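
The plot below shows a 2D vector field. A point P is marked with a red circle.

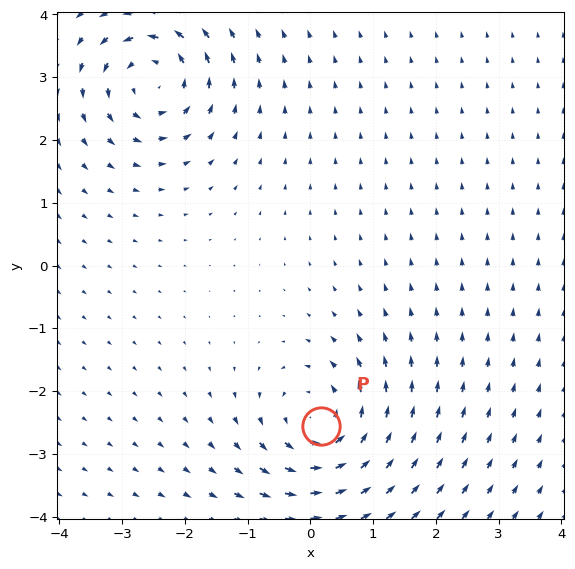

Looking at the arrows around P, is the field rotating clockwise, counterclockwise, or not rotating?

Near P at (0.2, -2.6) the arrows circulate counterclockwise. The curl (z-component) there is about +5; positive curl means counterclockwise rotation.

counterclockwise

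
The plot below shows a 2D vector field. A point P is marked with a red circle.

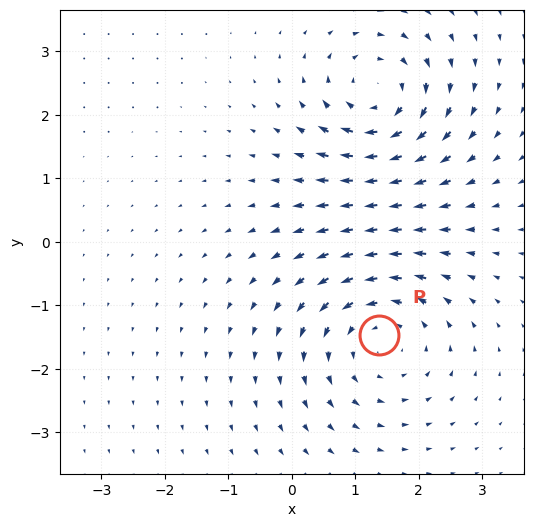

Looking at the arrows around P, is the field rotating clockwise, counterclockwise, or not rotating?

counterclockwise

Near P at (1.4, -1.5) the arrows circulate counterclockwise. The curl (z-component) there is about +4; positive curl means counterclockwise rotation.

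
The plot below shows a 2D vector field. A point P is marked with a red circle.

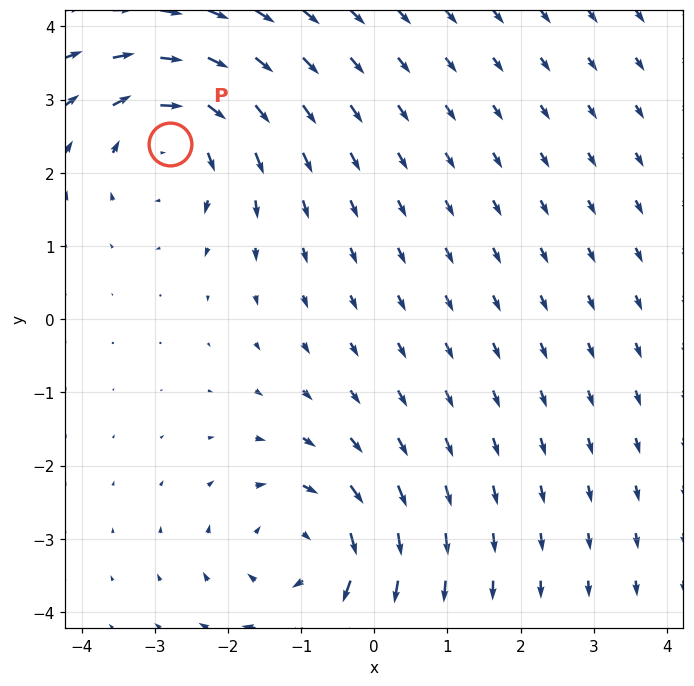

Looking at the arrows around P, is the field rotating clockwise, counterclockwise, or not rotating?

clockwise

Near P at (-2.8, 2.4) the arrows circulate clockwise. The curl (z-component) there is about -5; negative curl means clockwise rotation.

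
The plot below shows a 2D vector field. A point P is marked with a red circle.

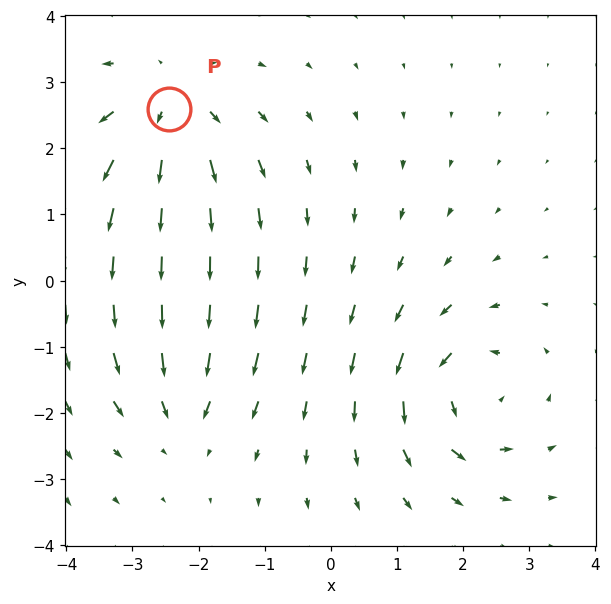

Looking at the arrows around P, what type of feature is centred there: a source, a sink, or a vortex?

source

At P (-2.4, 2.6) the arrows spread outward. Divergence about +5, curl ≈0 — positive divergence with near-zero curl is a source.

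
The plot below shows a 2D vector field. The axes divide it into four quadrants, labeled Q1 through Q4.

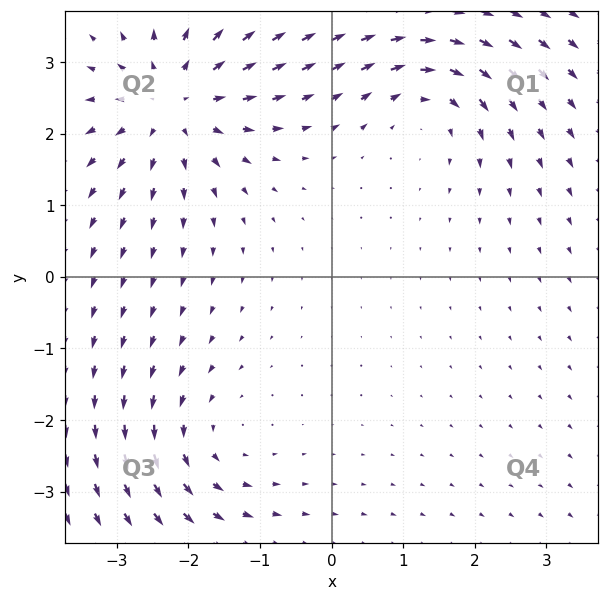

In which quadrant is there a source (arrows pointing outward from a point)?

Q2

The source sits at approximately (-2.2, 2.4), which lies in quadrant Q2. The divergence there is about +5, positive as expected for a source.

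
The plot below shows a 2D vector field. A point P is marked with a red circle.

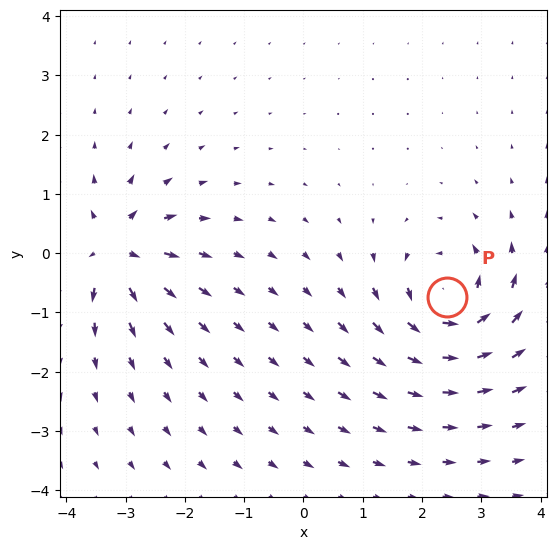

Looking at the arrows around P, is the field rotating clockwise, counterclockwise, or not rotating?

counterclockwise

Near P at (2.4, -0.7) the arrows circulate counterclockwise. The curl (z-component) there is about +5; positive curl means counterclockwise rotation.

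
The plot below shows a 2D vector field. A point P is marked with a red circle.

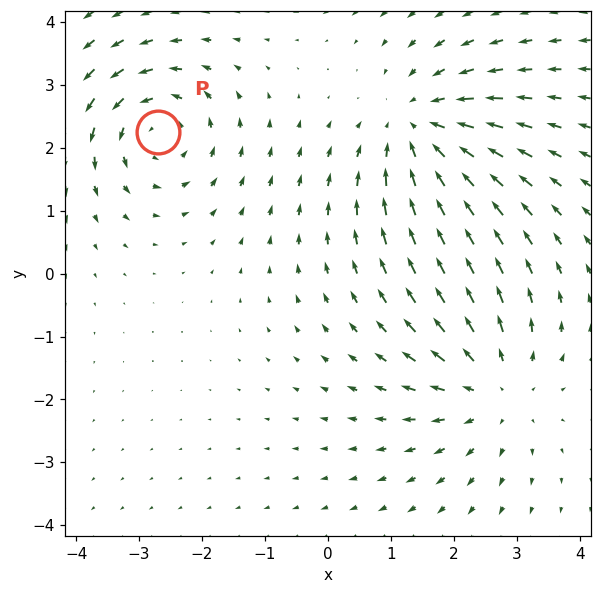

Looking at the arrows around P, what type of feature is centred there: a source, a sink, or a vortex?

At P (-2.7, 2.3) the arrows circulate counterclockwise. Divergence ≈0, curl about +5 — near-zero divergence with nonzero curl is a vortex.

vortex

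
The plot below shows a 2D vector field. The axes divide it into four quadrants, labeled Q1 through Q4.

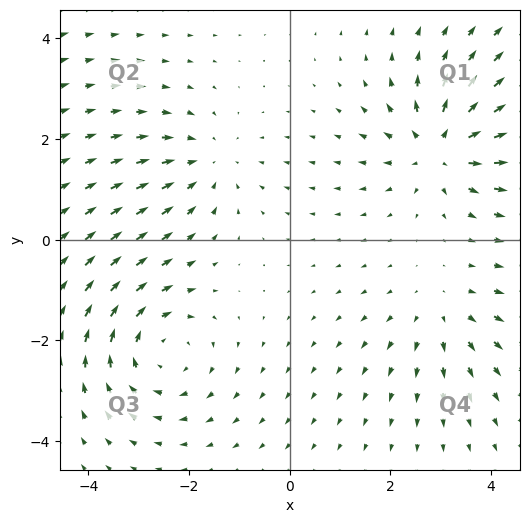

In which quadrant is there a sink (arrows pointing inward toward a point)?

The sink sits at approximately (-1.6, 1.5), which lies in quadrant Q2. The divergence there is about -3, negative as expected for a sink.

Q2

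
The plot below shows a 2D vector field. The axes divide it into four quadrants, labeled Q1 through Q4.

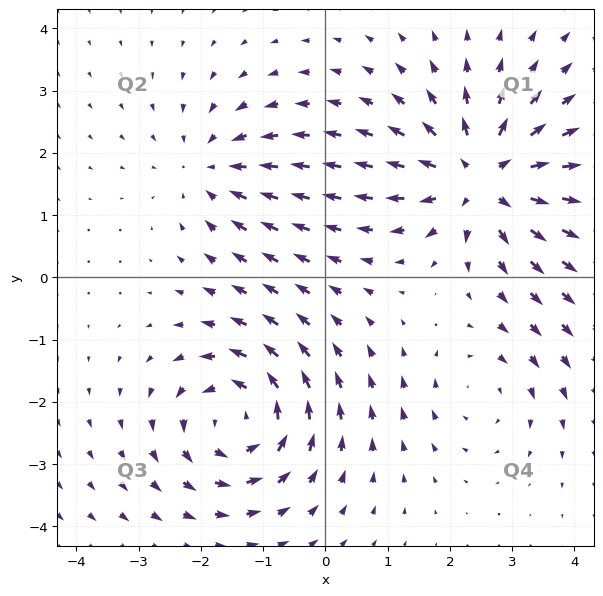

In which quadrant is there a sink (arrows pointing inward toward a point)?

Q2

The sink sits at approximately (-1.8, 1.7), which lies in quadrant Q2. The divergence there is about -3, negative as expected for a sink.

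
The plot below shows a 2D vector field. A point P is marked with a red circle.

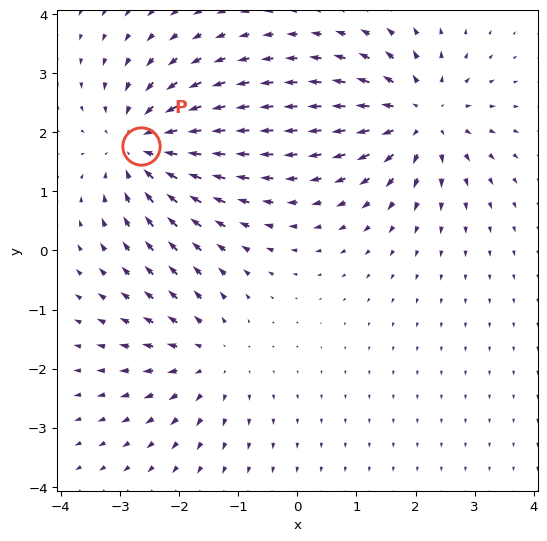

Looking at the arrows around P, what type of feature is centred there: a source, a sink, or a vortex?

sink

At P (-2.6, 1.8) the arrows converge inward. Divergence about -5, curl ≈0 — negative divergence with near-zero curl is a sink.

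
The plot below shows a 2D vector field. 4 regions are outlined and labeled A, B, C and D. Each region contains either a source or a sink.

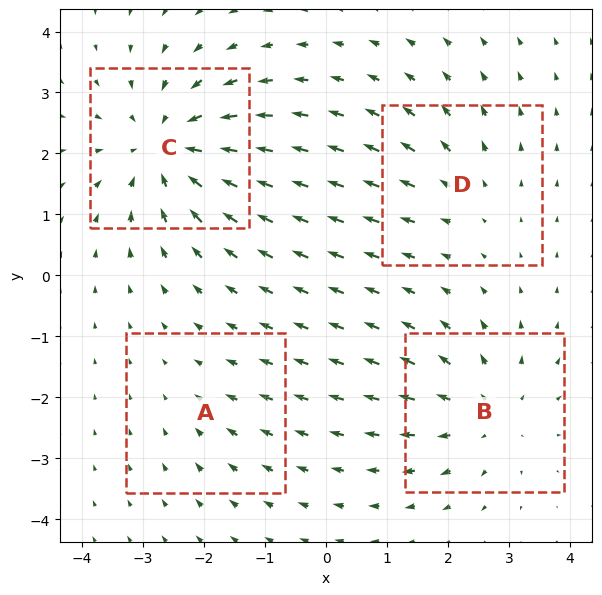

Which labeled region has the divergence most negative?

Divergence at each region's feature centre — A: about -2, B: about +4, C: about -6, D: about +3. Region C is most negative.

C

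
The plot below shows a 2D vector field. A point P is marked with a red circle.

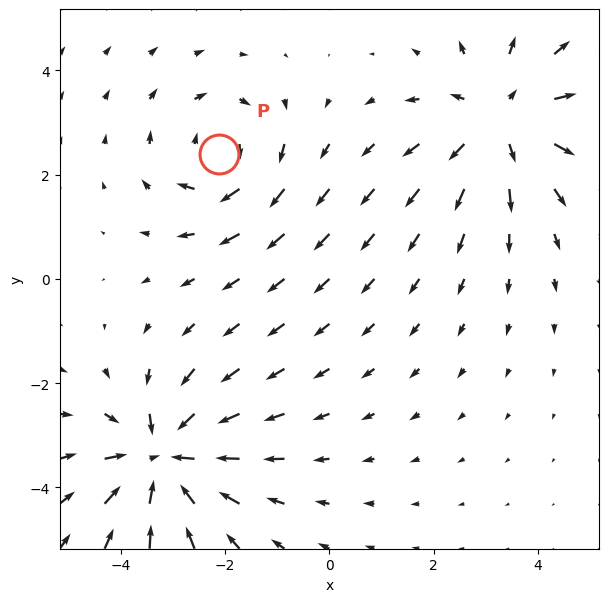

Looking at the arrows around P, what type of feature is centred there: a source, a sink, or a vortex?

At P (-2.1, 2.4) the arrows circulate clockwise. Divergence ≈0, curl about -4 — near-zero divergence with nonzero curl is a vortex.

vortex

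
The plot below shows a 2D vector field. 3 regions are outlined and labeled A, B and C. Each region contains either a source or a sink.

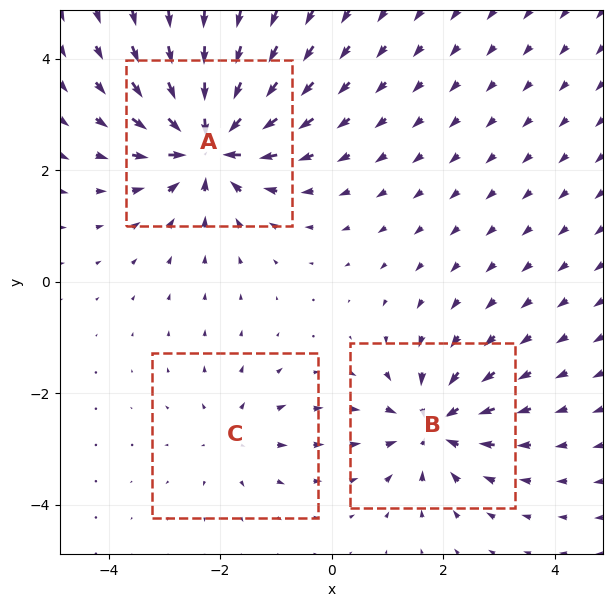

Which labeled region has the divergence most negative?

A

Divergence at each region's feature centre — A: about -6, B: about -4, C: about +2. Region A is most negative.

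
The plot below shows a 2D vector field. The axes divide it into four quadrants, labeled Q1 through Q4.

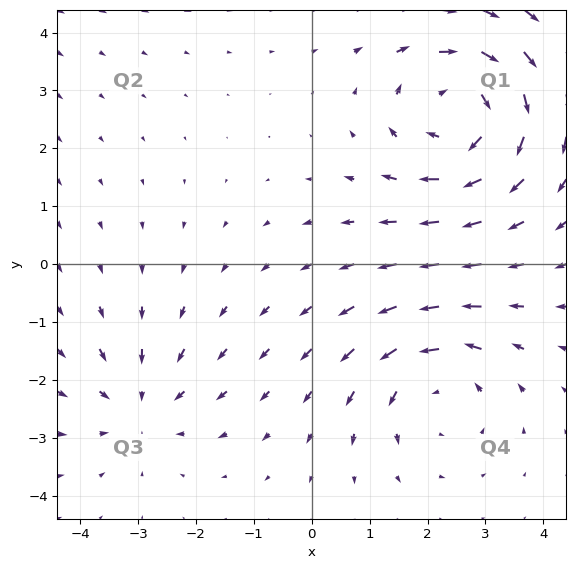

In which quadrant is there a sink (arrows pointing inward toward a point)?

Q3

The sink sits at approximately (-3.0, -2.4), which lies in quadrant Q3. The divergence there is about -2, negative as expected for a sink.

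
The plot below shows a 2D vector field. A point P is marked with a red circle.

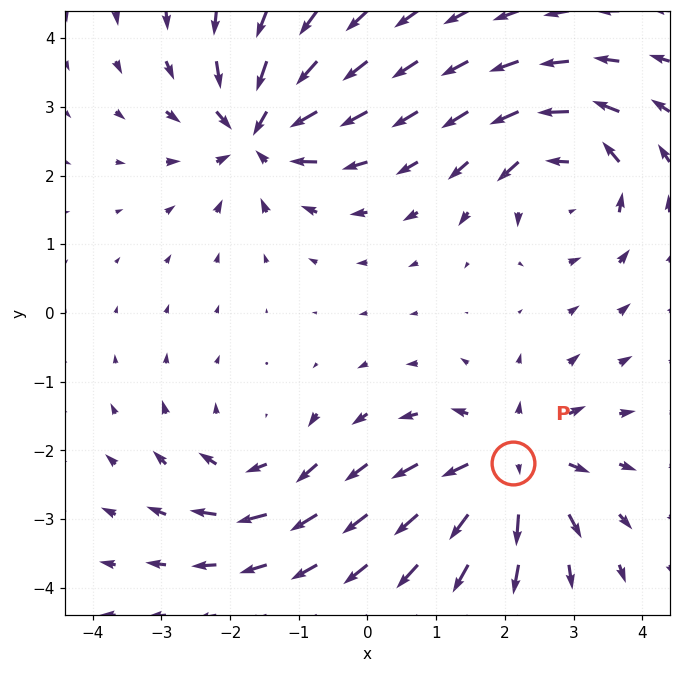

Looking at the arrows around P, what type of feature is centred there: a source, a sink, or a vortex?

At P (2.1, -2.2) the arrows spread outward. Divergence about +6, curl ≈0 — positive divergence with near-zero curl is a source.

source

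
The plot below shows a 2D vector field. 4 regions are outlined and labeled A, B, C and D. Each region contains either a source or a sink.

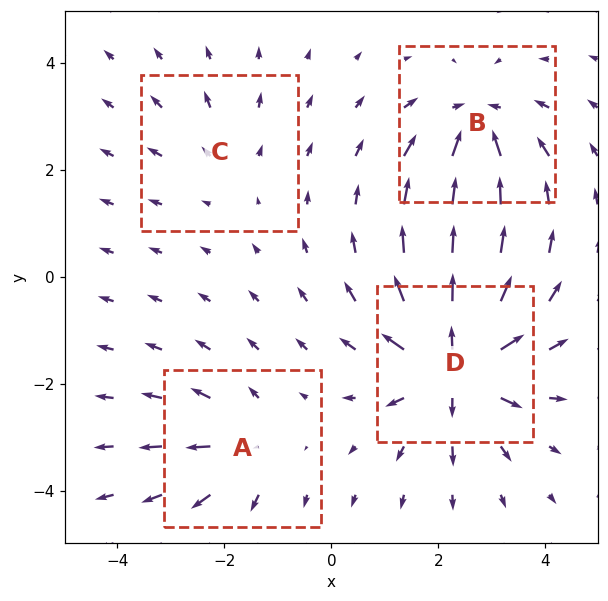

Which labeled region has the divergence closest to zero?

Divergence at each region's feature centre — A: about +4, B: about -5, C: about +2, D: about +8. Region C is closest to zero.

C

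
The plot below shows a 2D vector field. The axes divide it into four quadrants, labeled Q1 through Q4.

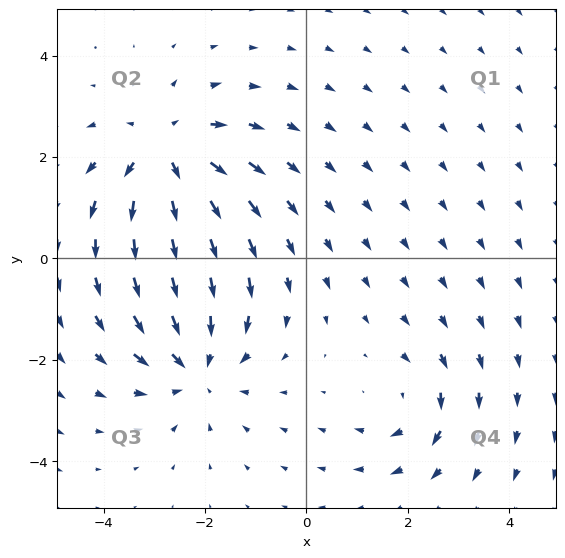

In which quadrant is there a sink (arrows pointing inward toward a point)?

Q3

The sink sits at approximately (-2.2, -2.1), which lies in quadrant Q3. The divergence there is about -4, negative as expected for a sink.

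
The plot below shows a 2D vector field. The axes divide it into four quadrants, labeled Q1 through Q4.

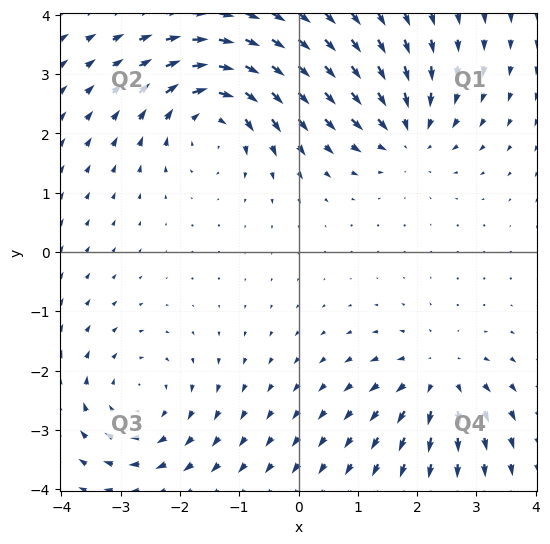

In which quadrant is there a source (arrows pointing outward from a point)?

Q4

The source sits at approximately (2.4, -2.1), which lies in quadrant Q4. The divergence there is about +4, positive as expected for a source.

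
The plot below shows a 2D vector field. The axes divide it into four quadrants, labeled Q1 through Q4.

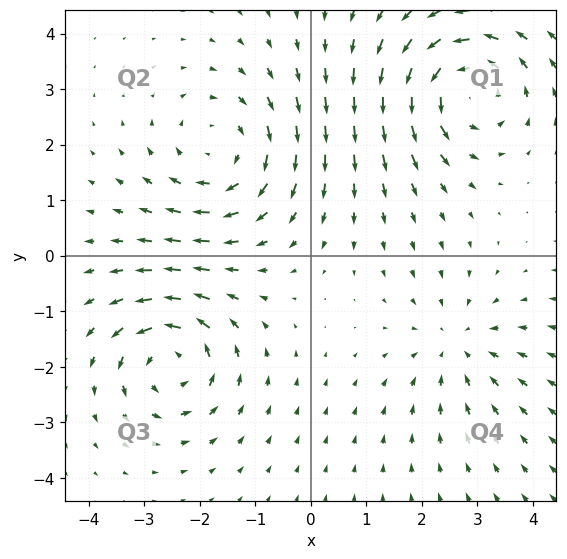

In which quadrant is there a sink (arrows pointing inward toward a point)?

Q4

The sink sits at approximately (2.6, -1.6), which lies in quadrant Q4. The divergence there is about -2, negative as expected for a sink.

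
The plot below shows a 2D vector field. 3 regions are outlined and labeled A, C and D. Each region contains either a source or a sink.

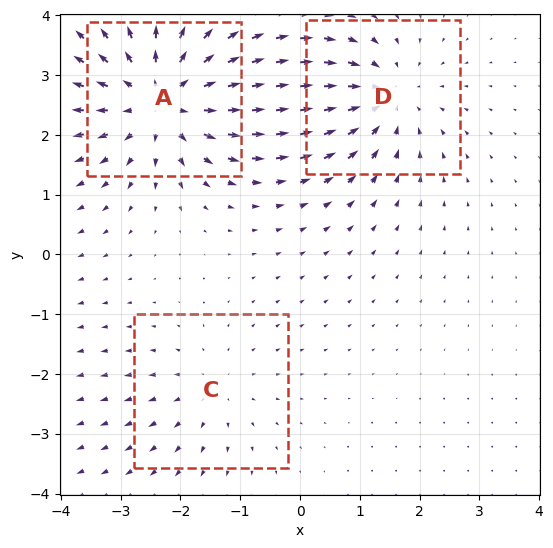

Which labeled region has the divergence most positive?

Divergence at each region's feature centre — A: about +4, C: about +2, D: about -3. Region A is most positive.

A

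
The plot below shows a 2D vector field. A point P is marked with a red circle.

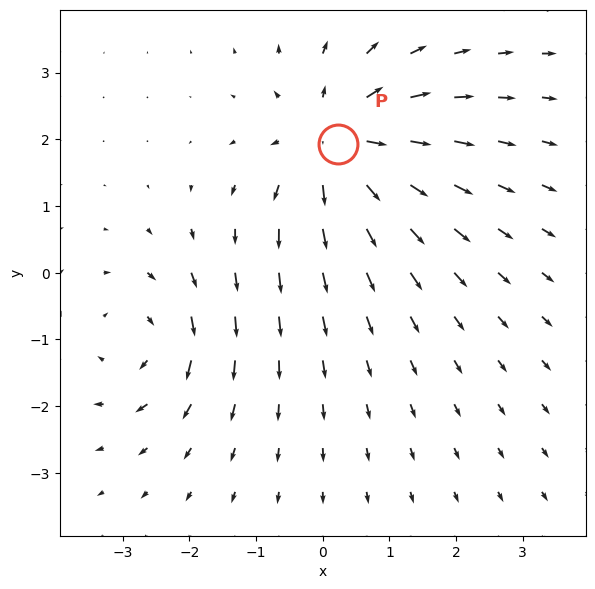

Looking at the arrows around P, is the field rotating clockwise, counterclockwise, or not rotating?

not rotating

Near P at (0.2, 1.9) the arrows show no circulation. The curl there is ≈0.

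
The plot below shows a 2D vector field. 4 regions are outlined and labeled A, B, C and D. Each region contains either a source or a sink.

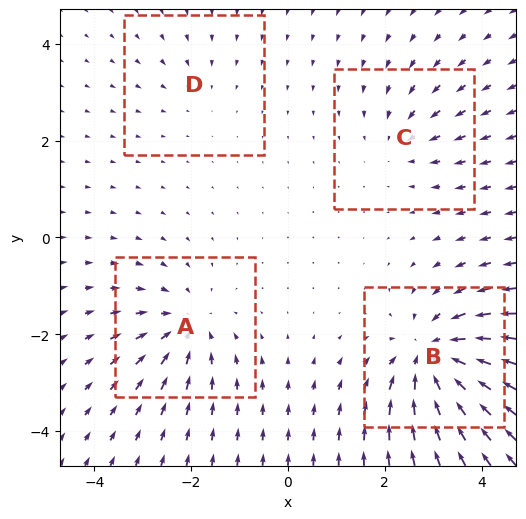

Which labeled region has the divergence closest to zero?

Divergence at each region's feature centre — A: about -5, B: about -7, C: about -3, D: about -2. Region D is closest to zero.

D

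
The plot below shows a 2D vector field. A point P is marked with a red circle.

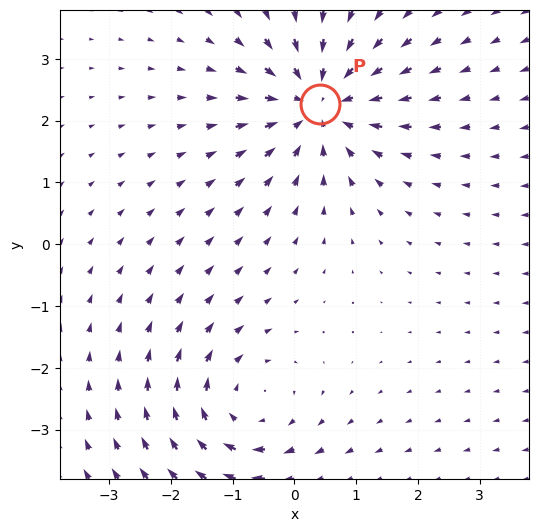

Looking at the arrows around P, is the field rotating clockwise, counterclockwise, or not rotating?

not rotating

Near P at (0.4, 2.3) the arrows show no circulation. The curl there is ≈0.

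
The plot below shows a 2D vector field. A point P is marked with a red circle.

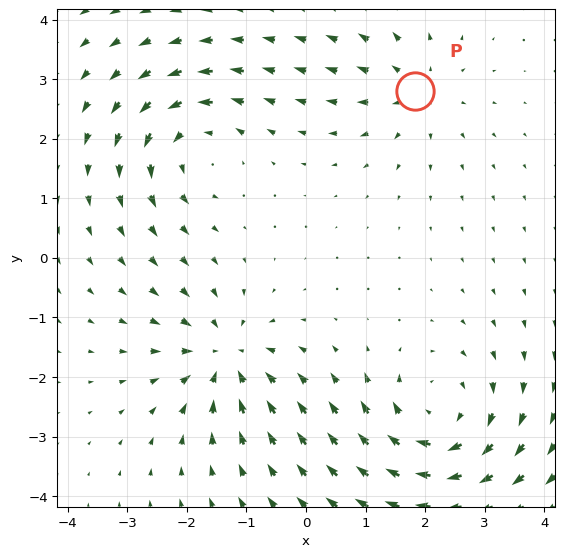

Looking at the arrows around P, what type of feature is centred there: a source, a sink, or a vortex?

source

At P (1.8, 2.8) the arrows spread outward. Divergence about +3, curl ≈0 — positive divergence with near-zero curl is a source.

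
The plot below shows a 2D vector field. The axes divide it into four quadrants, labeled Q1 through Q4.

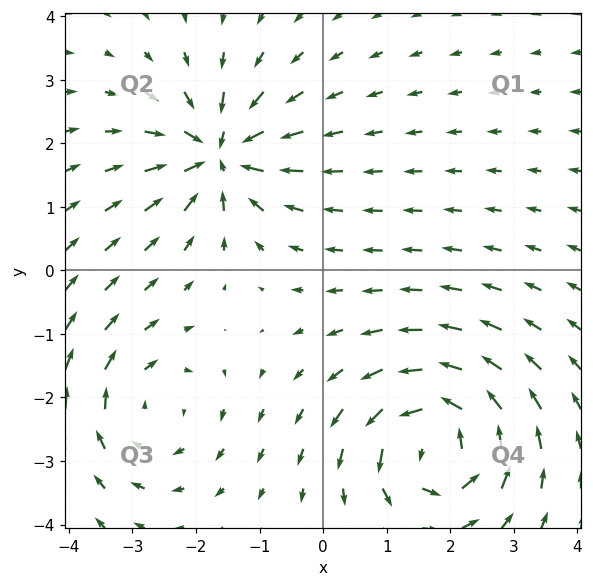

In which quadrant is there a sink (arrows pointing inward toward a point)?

Q2

The sink sits at approximately (-1.6, 1.8), which lies in quadrant Q2. The divergence there is about -6, negative as expected for a sink.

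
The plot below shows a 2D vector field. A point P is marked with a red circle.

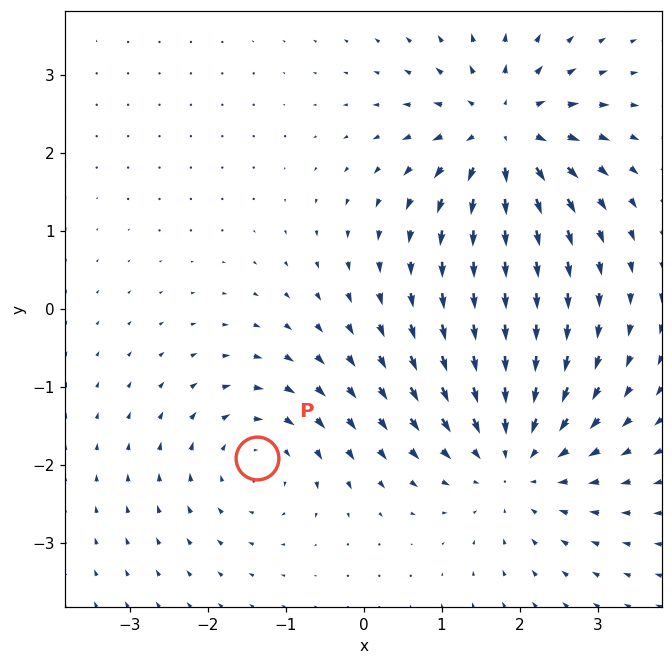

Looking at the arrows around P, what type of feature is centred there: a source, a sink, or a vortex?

vortex

At P (-1.4, -1.9) the arrows circulate clockwise. Divergence ≈0, curl about -3 — near-zero divergence with nonzero curl is a vortex.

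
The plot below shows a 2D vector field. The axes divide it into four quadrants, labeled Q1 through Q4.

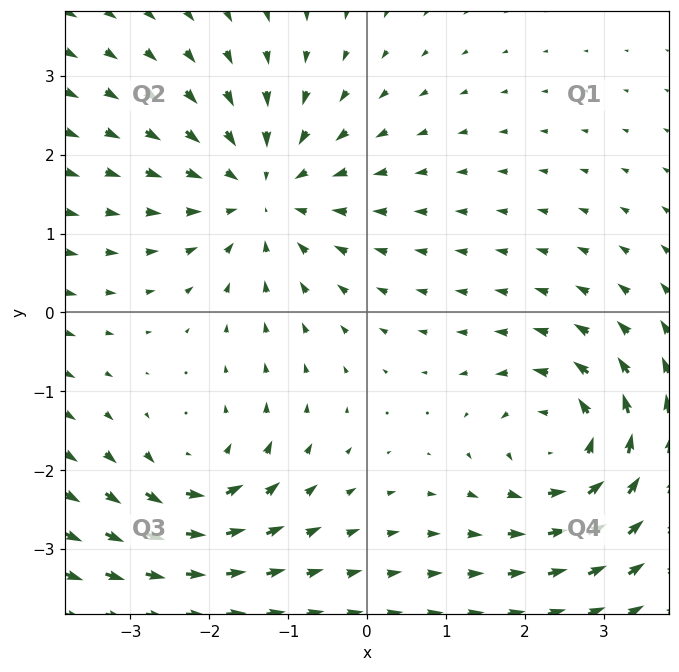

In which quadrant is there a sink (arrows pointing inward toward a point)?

The sink sits at approximately (-1.3, 1.5), which lies in quadrant Q2. The divergence there is about -4, negative as expected for a sink.

Q2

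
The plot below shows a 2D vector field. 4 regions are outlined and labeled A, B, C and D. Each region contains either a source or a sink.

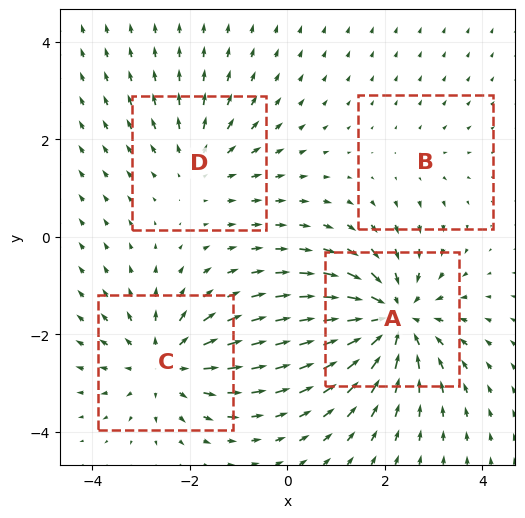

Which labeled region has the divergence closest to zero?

Divergence at each region's feature centre — A: about -6, B: about +2, C: about +5, D: about +3. Region B is closest to zero.

B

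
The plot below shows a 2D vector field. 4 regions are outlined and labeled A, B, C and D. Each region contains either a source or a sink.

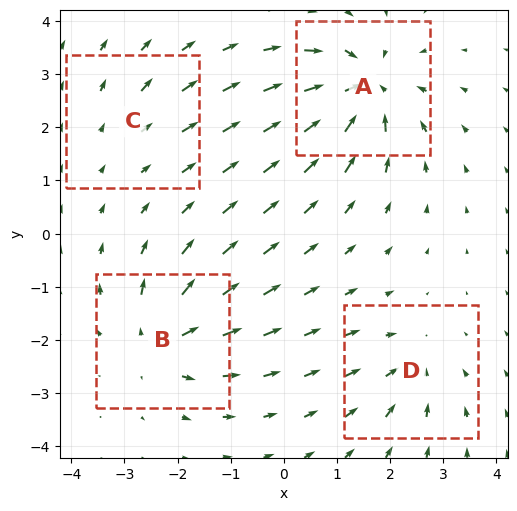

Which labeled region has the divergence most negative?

Divergence at each region's feature centre — A: about -7, B: about +6, C: about +2, D: about -4. Region A is most negative.

A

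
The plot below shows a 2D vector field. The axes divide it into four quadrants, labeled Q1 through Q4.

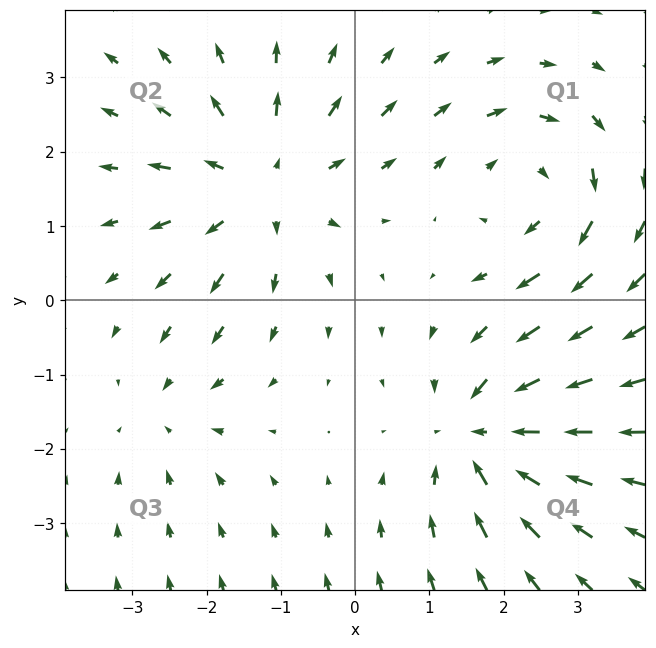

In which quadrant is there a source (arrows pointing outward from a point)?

The source sits at approximately (-1.3, 1.6), which lies in quadrant Q2. The divergence there is about +4, positive as expected for a source.

Q2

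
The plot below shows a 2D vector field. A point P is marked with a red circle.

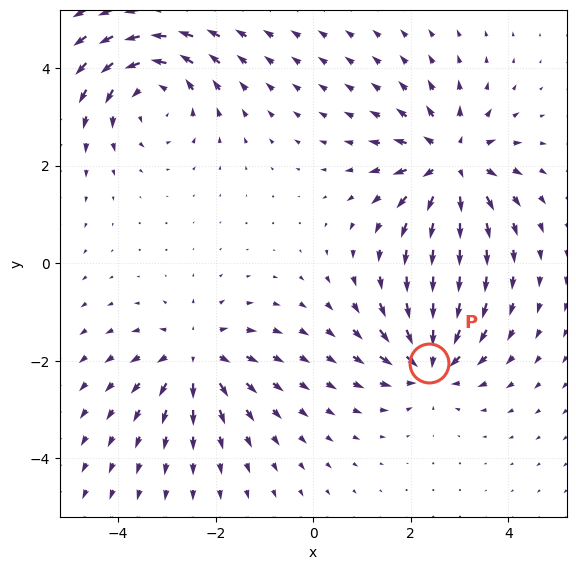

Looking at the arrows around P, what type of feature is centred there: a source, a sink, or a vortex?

sink

At P (2.4, -2.0) the arrows converge inward. Divergence about -5, curl ≈0 — negative divergence with near-zero curl is a sink.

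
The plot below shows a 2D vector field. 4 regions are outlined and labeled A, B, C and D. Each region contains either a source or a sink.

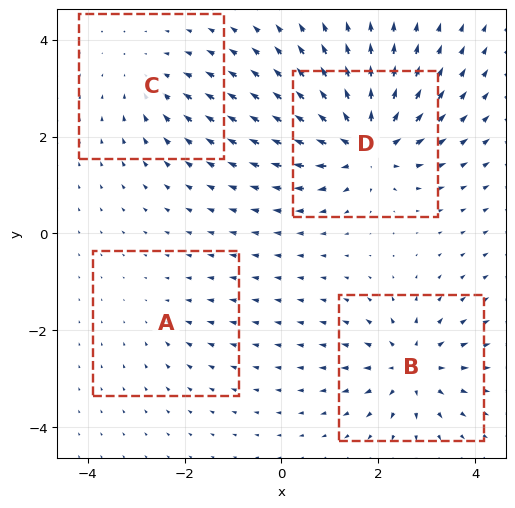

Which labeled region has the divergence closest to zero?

Divergence at each region's feature centre — A: about -2, B: about +6, C: about -4, D: about +8. Region A is closest to zero.

A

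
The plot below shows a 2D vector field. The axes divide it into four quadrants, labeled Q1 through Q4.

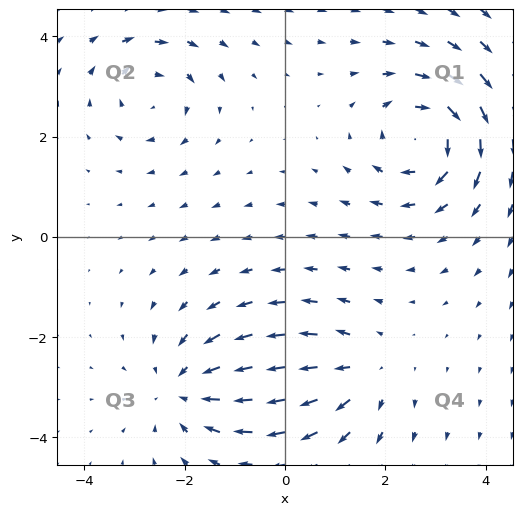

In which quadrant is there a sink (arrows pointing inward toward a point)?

The sink sits at approximately (-2.0, -3.0), which lies in quadrant Q3. The divergence there is about -3, negative as expected for a sink.

Q3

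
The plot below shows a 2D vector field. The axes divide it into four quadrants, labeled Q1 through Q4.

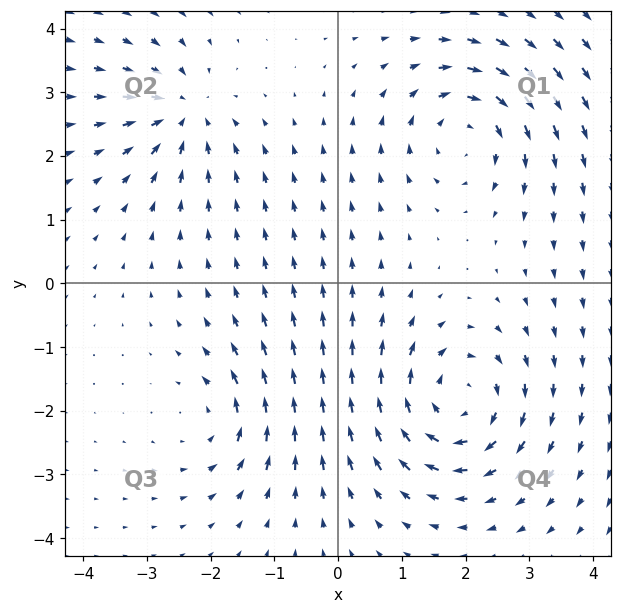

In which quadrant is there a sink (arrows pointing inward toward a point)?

The sink sits at approximately (-2.4, 2.7), which lies in quadrant Q2. The divergence there is about -5, negative as expected for a sink.

Q2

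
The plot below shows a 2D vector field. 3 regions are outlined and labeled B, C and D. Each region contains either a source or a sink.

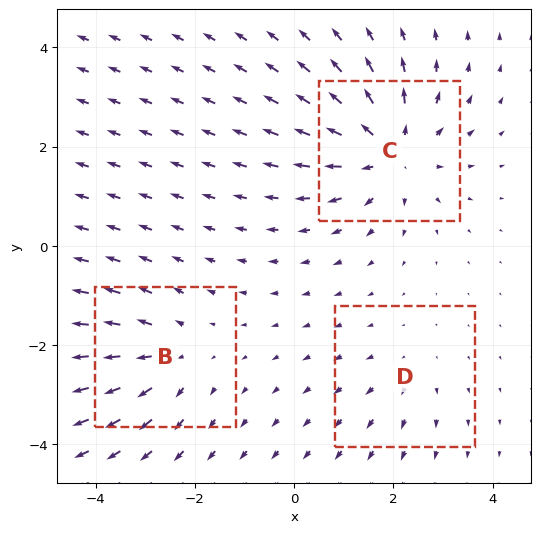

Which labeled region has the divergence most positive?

C

Divergence at each region's feature centre — B: about +3, C: about +4, D: about +2. Region C is most positive.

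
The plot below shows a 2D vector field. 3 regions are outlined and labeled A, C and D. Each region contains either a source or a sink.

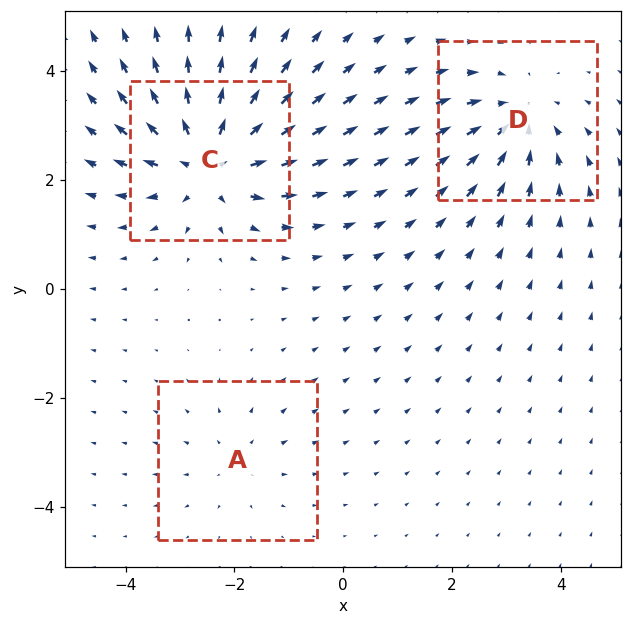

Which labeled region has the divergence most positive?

Divergence at each region's feature centre — A: about +2, C: about +5, D: about -3. Region C is most positive.

C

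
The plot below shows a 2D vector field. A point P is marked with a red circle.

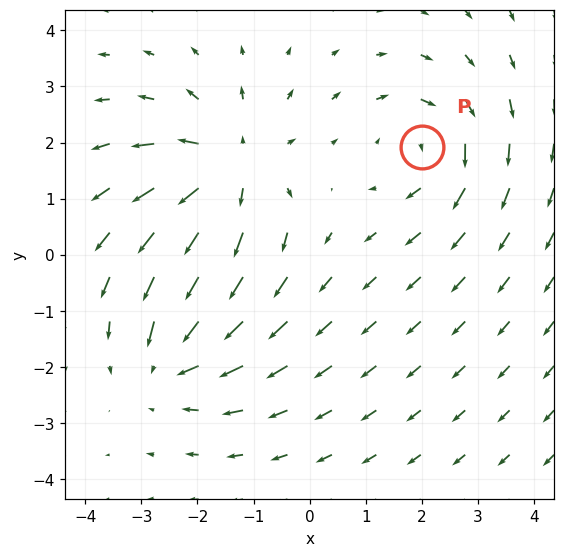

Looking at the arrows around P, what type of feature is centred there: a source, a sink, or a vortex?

At P (2.0, 1.9) the arrows circulate clockwise. Divergence ≈0, curl about -3 — near-zero divergence with nonzero curl is a vortex.

vortex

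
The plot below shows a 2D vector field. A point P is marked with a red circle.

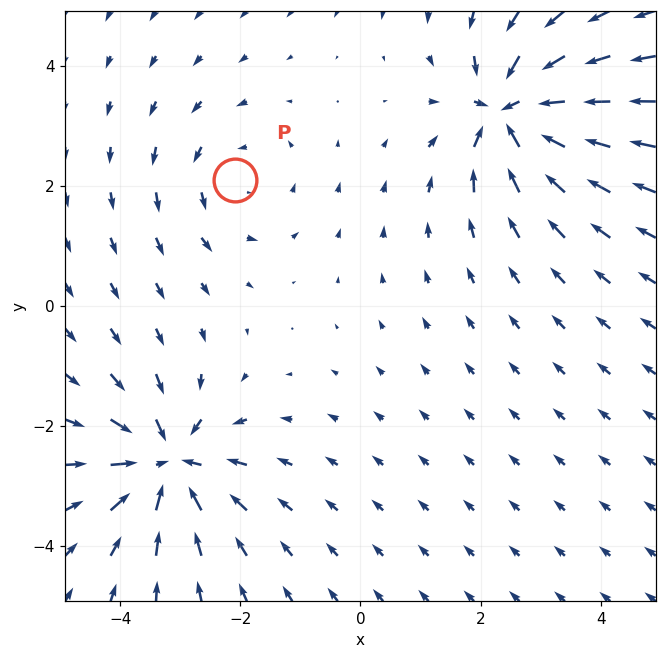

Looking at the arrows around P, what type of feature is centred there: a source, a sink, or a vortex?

vortex

At P (-2.1, 2.1) the arrows circulate counterclockwise. Divergence ≈0, curl about +2 — near-zero divergence with nonzero curl is a vortex.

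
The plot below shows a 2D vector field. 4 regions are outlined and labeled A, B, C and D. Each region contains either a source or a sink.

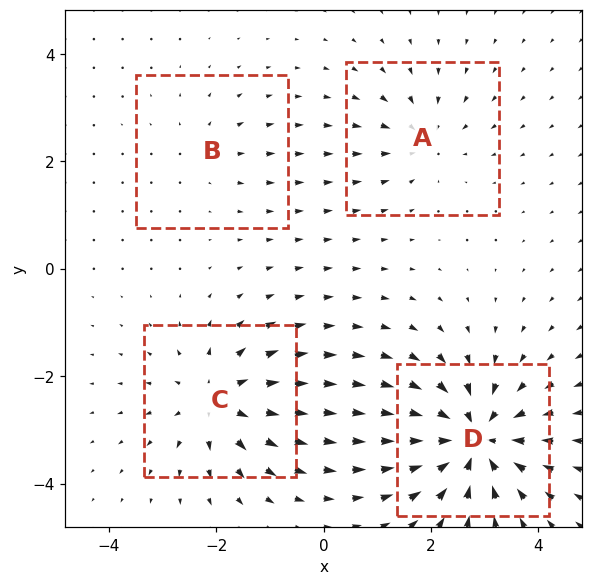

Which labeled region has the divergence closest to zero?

Divergence at each region's feature centre — A: about -3, B: about +2, C: about +5, D: about -7. Region B is closest to zero.

B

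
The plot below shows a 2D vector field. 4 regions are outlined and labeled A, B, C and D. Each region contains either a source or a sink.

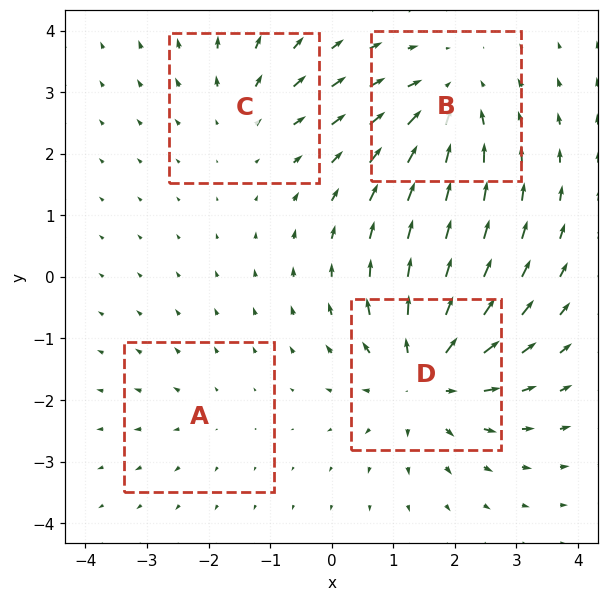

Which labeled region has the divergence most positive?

Divergence at each region's feature centre — A: about +2, B: about -5, C: about +3, D: about +6. Region D is most positive.

D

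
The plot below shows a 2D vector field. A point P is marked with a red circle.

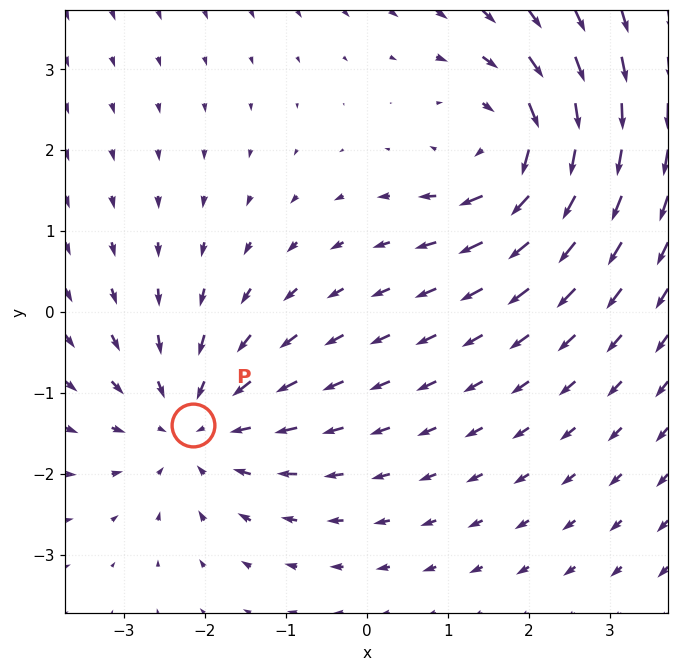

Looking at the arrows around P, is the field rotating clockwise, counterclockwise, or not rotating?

Near P at (-2.1, -1.4) the arrows show no circulation. The curl there is ≈0.

not rotating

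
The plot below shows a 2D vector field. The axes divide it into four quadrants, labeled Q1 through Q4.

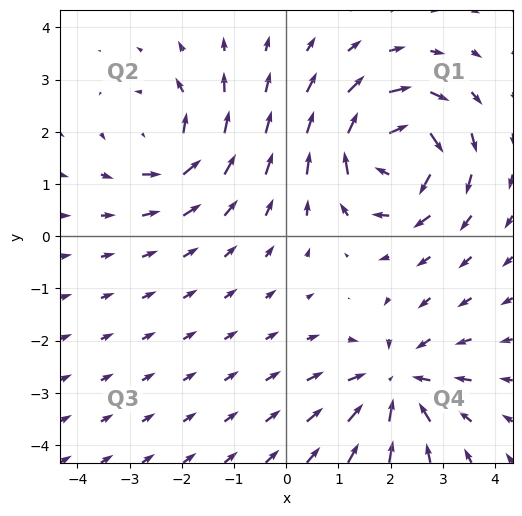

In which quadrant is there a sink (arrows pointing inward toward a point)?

Q4

The sink sits at approximately (2.1, -2.8), which lies in quadrant Q4. The divergence there is about -4, negative as expected for a sink.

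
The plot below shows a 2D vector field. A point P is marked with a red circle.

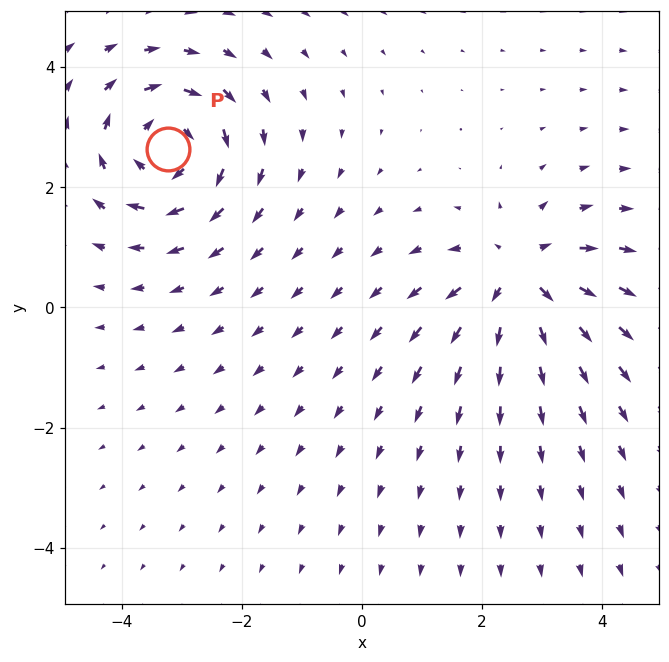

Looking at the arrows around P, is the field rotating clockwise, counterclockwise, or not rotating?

Near P at (-3.2, 2.6) the arrows circulate clockwise. The curl (z-component) there is about -5; negative curl means clockwise rotation.

clockwise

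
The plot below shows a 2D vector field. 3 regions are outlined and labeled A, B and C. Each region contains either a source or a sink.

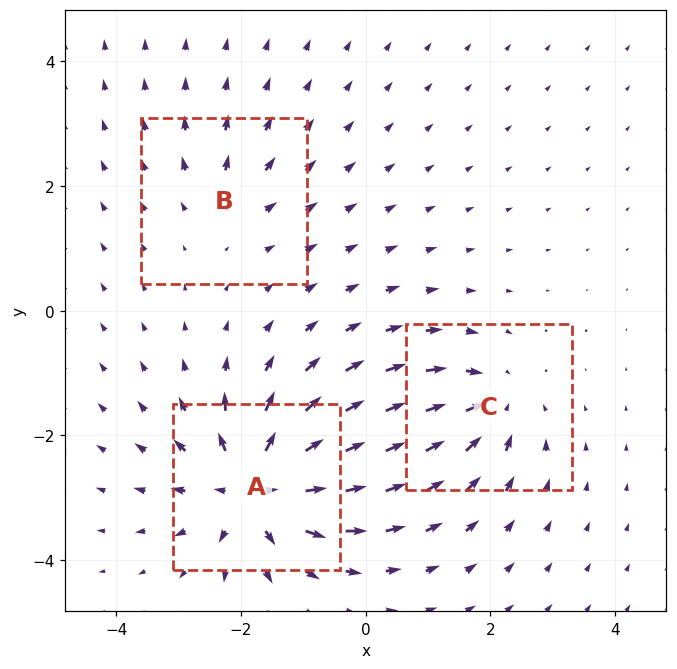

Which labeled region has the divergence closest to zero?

B

Divergence at each region's feature centre — A: about +6, B: about +2, C: about -4. Region B is closest to zero.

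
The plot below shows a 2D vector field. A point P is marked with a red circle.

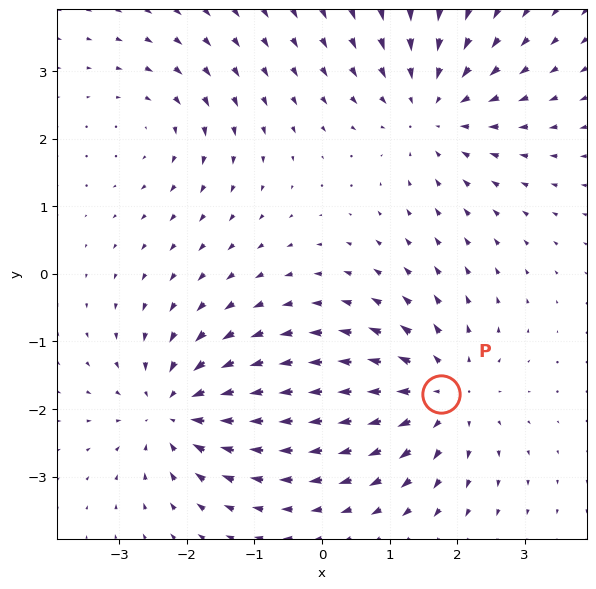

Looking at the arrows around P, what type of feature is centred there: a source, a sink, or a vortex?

At P (1.8, -1.8) the arrows spread outward. Divergence about +5, curl ≈0 — positive divergence with near-zero curl is a source.

source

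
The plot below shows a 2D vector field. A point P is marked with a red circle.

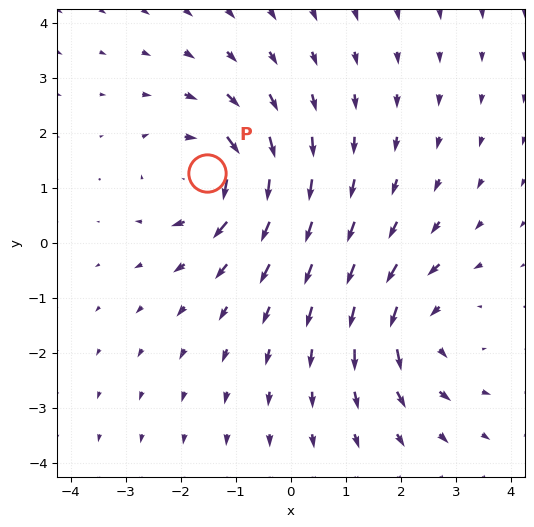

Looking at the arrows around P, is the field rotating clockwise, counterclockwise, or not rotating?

Near P at (-1.5, 1.3) the arrows circulate clockwise. The curl (z-component) there is about -5; negative curl means clockwise rotation.

clockwise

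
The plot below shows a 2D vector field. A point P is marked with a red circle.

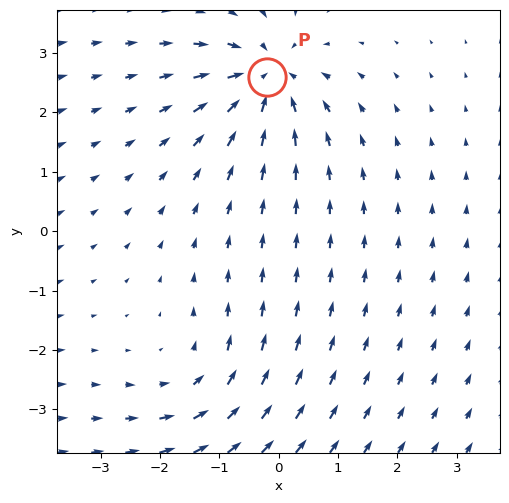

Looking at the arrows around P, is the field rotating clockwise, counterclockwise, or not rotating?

Near P at (-0.2, 2.6) the arrows show no circulation. The curl there is ≈0.

not rotating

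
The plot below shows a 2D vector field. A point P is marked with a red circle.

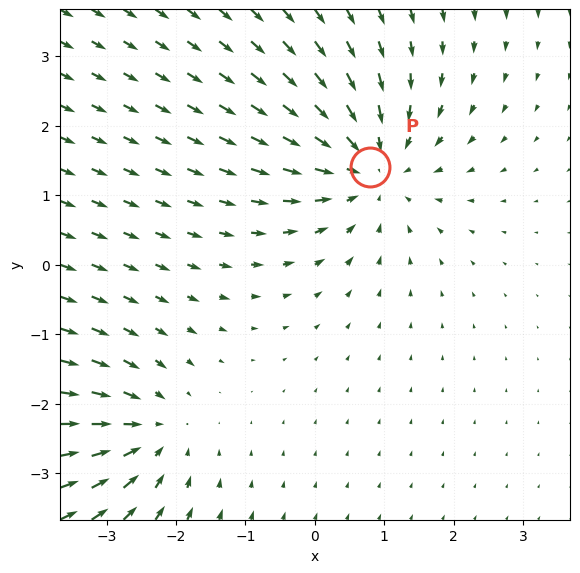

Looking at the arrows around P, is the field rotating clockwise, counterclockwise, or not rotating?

Near P at (0.8, 1.4) the arrows show no circulation. The curl there is ≈0.

not rotating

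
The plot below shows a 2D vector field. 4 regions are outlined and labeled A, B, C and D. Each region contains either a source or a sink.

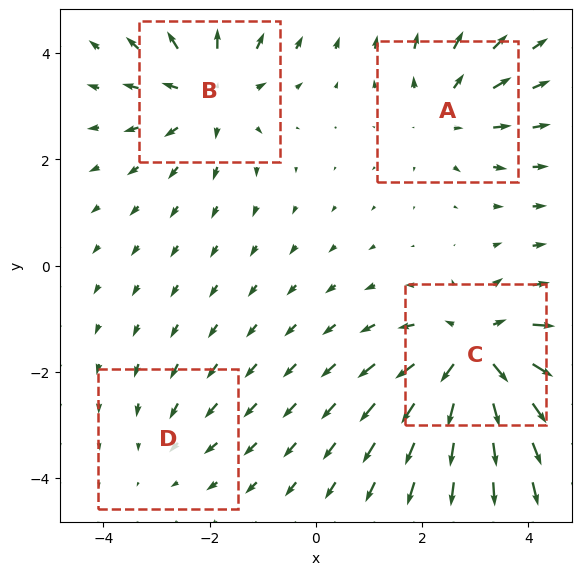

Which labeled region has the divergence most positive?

C

Divergence at each region's feature centre — A: about +3, B: about +5, C: about +6, D: about -2. Region C is most positive.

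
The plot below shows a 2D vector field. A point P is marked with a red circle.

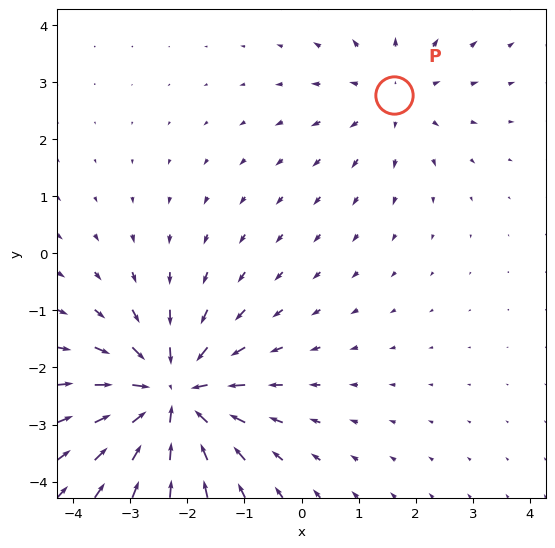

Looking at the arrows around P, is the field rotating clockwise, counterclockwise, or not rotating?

not rotating

Near P at (1.6, 2.8) the arrows show no circulation. The curl there is ≈0.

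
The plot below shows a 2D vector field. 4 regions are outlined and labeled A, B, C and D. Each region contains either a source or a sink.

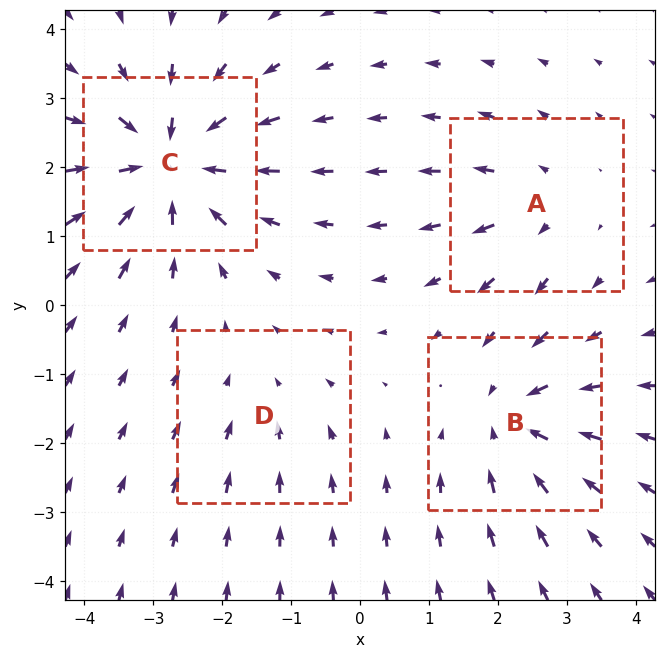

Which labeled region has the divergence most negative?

Divergence at each region's feature centre — A: about +3, B: about -5, C: about -8, D: about -2. Region C is most negative.

C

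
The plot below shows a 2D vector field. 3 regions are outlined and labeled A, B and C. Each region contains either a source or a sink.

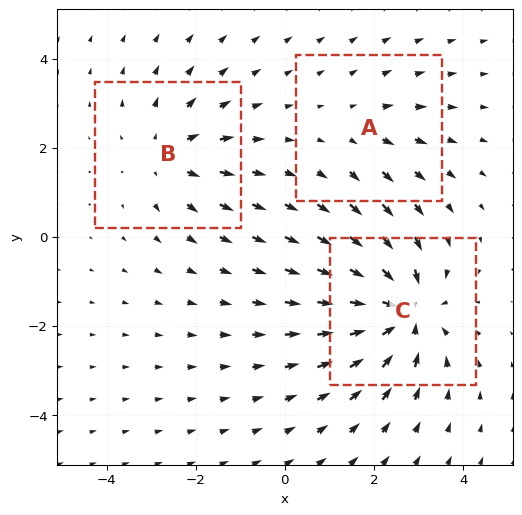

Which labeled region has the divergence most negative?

Divergence at each region's feature centre — A: about +2, B: about +3, C: about -5. Region C is most negative.

C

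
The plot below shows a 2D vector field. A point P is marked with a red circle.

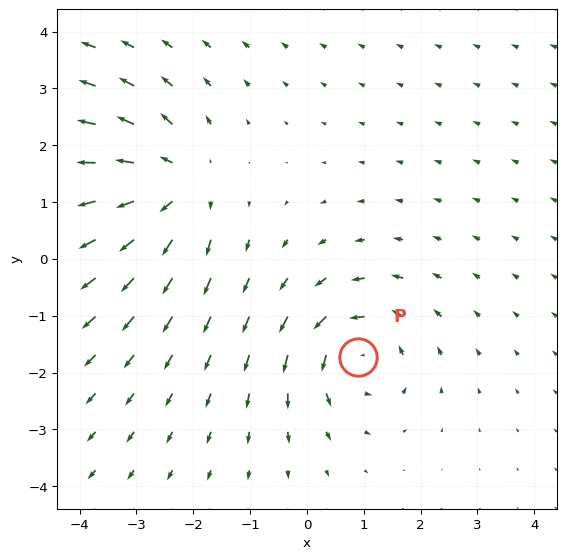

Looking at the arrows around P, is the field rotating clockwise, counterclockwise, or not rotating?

Near P at (0.9, -1.7) the arrows circulate counterclockwise. The curl (z-component) there is about +4; positive curl means counterclockwise rotation.

counterclockwise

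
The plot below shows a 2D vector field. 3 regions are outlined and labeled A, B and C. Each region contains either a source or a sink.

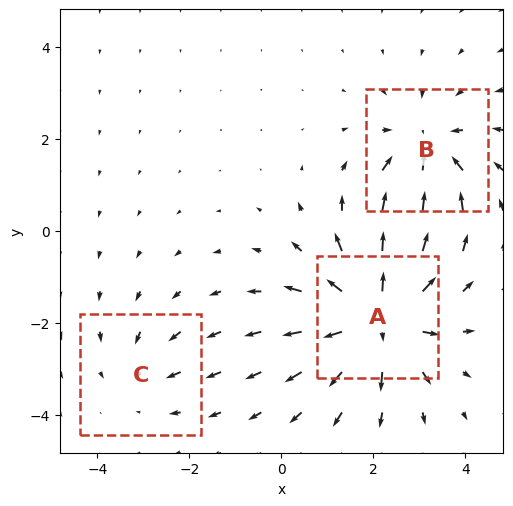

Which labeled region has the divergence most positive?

Divergence at each region's feature centre — A: about +5, B: about -3, C: about -2. Region A is most positive.

A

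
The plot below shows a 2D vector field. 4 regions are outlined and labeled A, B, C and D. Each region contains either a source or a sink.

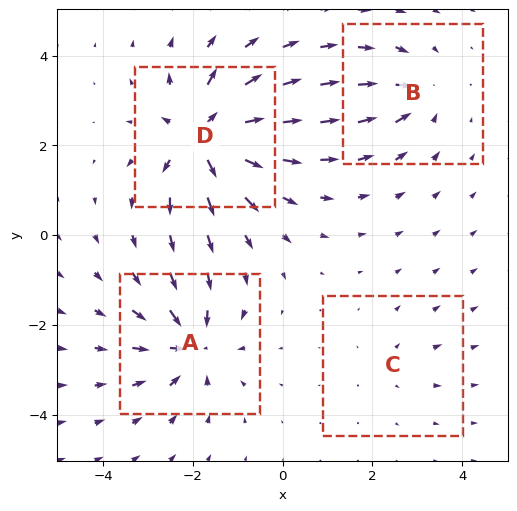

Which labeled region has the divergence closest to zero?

Divergence at each region's feature centre — A: about -6, B: about -4, C: about +2, D: about +8. Region C is closest to zero.

C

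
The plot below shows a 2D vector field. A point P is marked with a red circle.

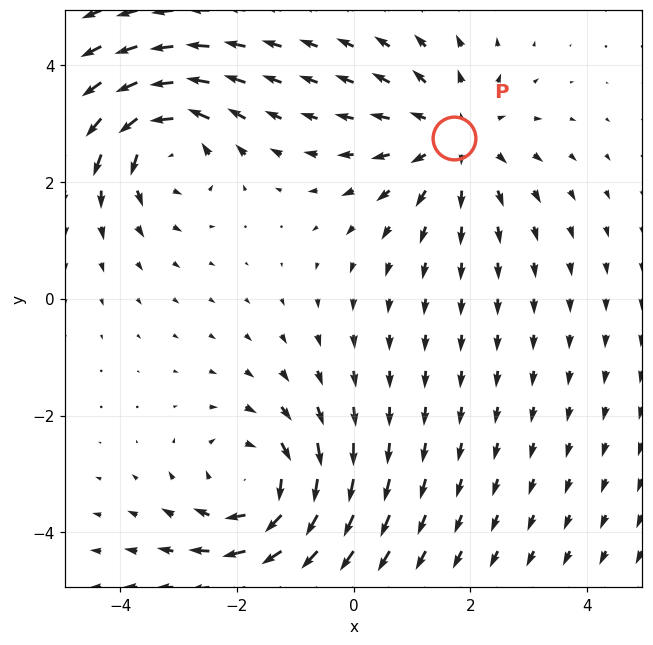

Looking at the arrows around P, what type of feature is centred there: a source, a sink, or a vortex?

source

At P (1.7, 2.8) the arrows spread outward. Divergence about +3, curl ≈0 — positive divergence with near-zero curl is a source.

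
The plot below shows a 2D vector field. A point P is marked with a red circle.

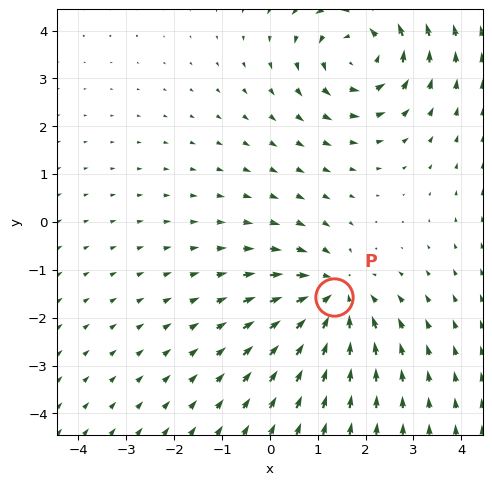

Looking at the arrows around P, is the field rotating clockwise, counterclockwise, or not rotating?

not rotating

Near P at (1.3, -1.6) the arrows show no circulation. The curl there is ≈0.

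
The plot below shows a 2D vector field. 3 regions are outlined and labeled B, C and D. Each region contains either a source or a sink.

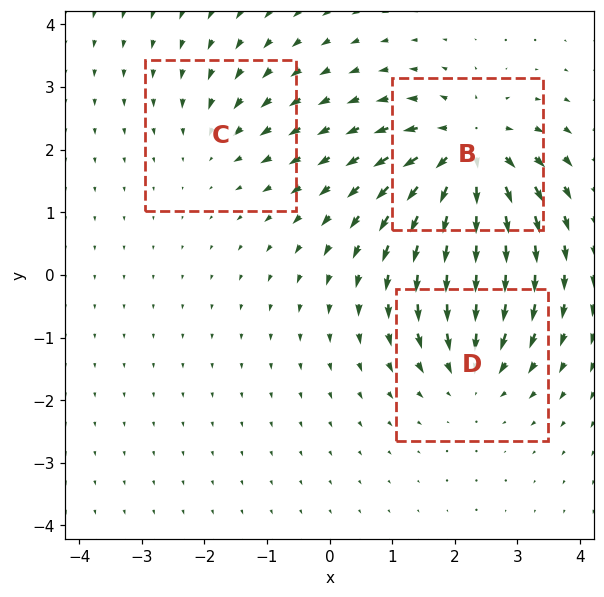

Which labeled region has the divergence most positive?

Divergence at each region's feature centre — B: about +6, C: about -2, D: about -4. Region B is most positive.

B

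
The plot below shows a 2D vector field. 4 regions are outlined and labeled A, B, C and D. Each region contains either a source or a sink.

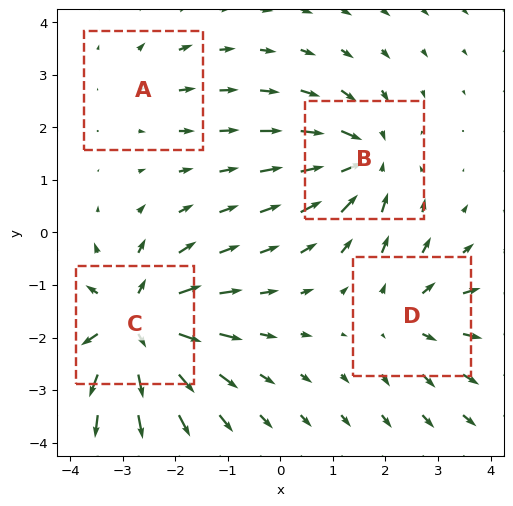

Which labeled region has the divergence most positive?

C

Divergence at each region's feature centre — A: about +2, B: about -5, C: about +7, D: about +4. Region C is most positive.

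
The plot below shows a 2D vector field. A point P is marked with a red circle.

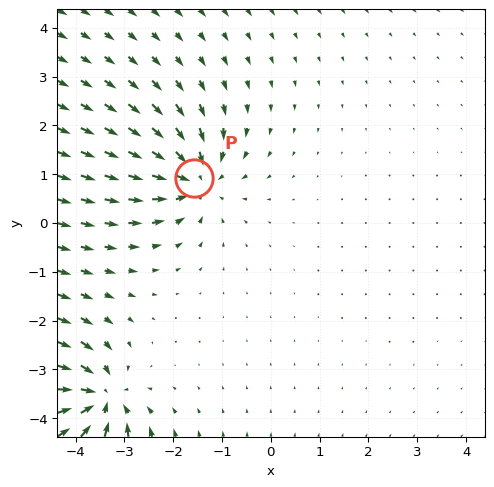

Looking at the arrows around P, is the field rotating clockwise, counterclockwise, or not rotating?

Near P at (-1.6, 0.9) the arrows show no circulation. The curl there is ≈0.

not rotating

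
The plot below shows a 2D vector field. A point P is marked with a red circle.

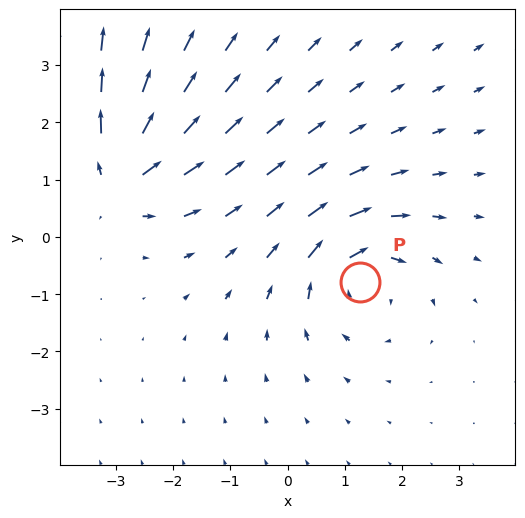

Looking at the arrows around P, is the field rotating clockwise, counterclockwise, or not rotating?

clockwise

Near P at (1.3, -0.8) the arrows circulate clockwise. The curl (z-component) there is about -4; negative curl means clockwise rotation.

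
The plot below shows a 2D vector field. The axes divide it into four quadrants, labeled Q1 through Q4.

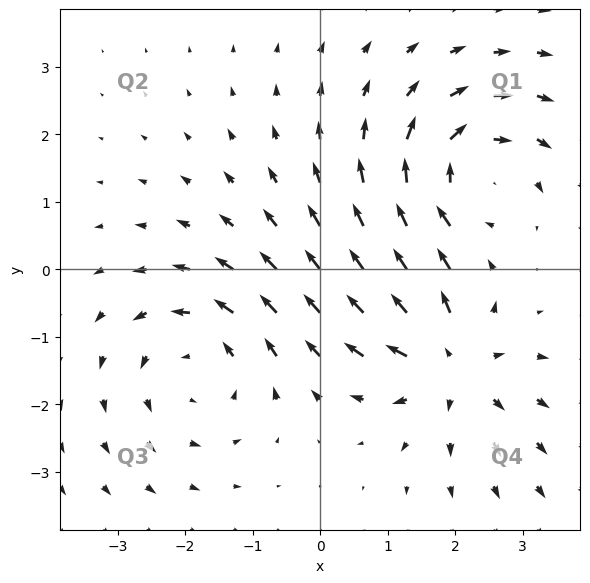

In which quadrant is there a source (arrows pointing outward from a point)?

The source sits at approximately (1.9, -1.4), which lies in quadrant Q4. The divergence there is about +5, positive as expected for a source.

Q4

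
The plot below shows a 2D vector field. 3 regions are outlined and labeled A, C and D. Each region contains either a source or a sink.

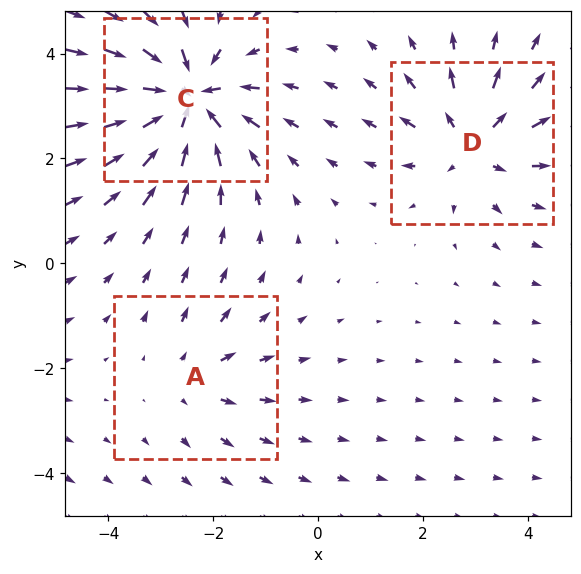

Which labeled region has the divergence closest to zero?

Divergence at each region's feature centre — A: about +2, C: about -5, D: about +3. Region A is closest to zero.

A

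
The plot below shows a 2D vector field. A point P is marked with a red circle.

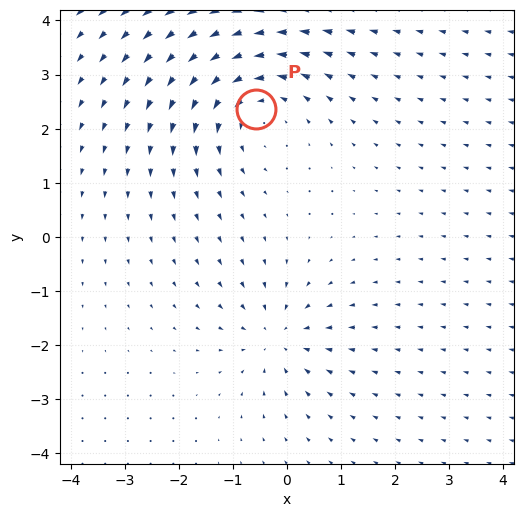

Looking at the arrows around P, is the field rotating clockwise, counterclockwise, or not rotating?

counterclockwise

Near P at (-0.6, 2.4) the arrows circulate counterclockwise. The curl (z-component) there is about +3; positive curl means counterclockwise rotation.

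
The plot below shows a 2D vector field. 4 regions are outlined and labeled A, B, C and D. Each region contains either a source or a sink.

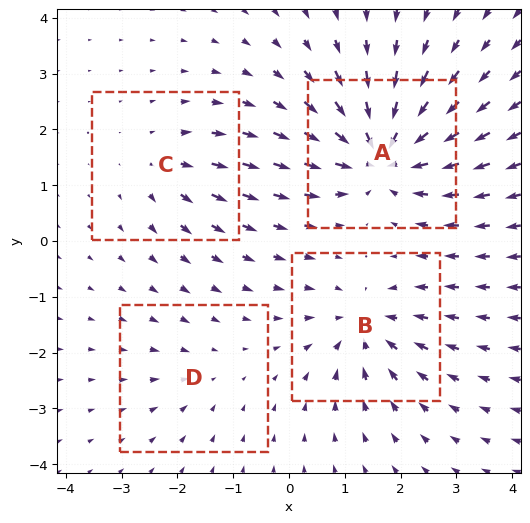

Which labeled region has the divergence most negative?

Divergence at each region's feature centre — A: about -8, B: about -5, C: about +3, D: about -2. Region A is most negative.

A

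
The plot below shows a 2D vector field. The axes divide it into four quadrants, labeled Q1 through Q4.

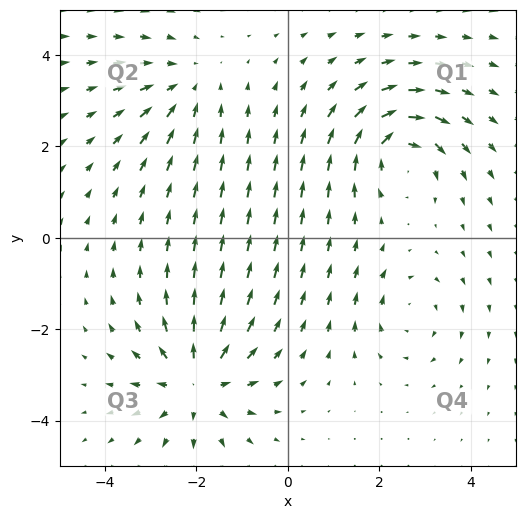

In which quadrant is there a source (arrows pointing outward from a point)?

The source sits at approximately (-2.0, -3.2), which lies in quadrant Q3. The divergence there is about +4, positive as expected for a source.

Q3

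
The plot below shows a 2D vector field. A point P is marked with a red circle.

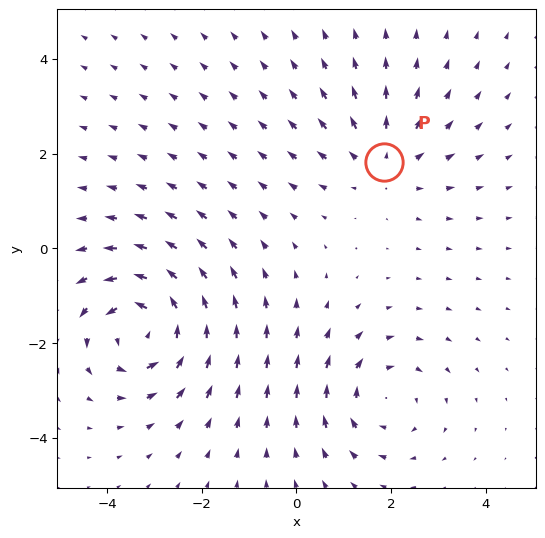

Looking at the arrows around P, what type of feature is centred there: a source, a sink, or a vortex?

At P (1.8, 1.8) the arrows spread outward. Divergence about +3, curl ≈0 — positive divergence with near-zero curl is a source.

source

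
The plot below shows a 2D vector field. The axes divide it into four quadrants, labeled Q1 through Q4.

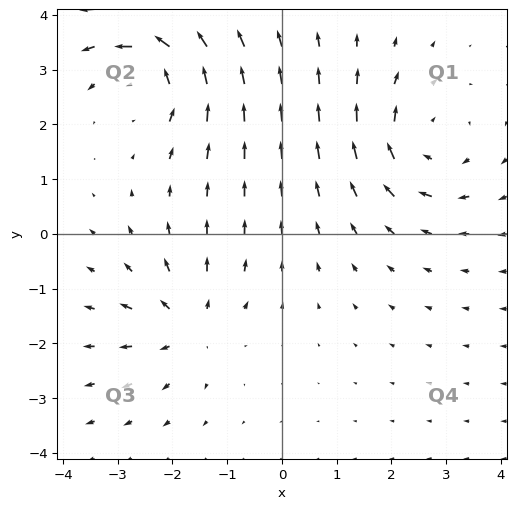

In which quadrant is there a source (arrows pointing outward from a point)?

The source sits at approximately (-1.7, -1.7), which lies in quadrant Q3. The divergence there is about +4, positive as expected for a source.

Q3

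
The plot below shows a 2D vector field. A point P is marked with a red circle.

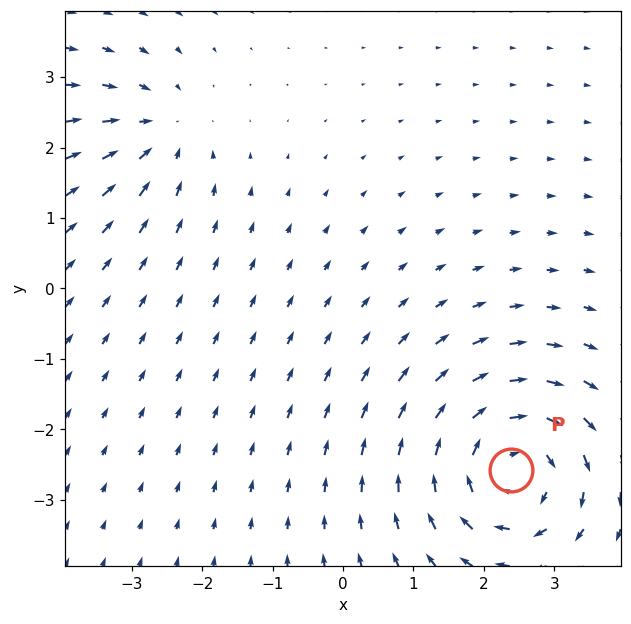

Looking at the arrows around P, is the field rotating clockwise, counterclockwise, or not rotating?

clockwise

Near P at (2.4, -2.6) the arrows circulate clockwise. The curl (z-component) there is about -5; negative curl means clockwise rotation.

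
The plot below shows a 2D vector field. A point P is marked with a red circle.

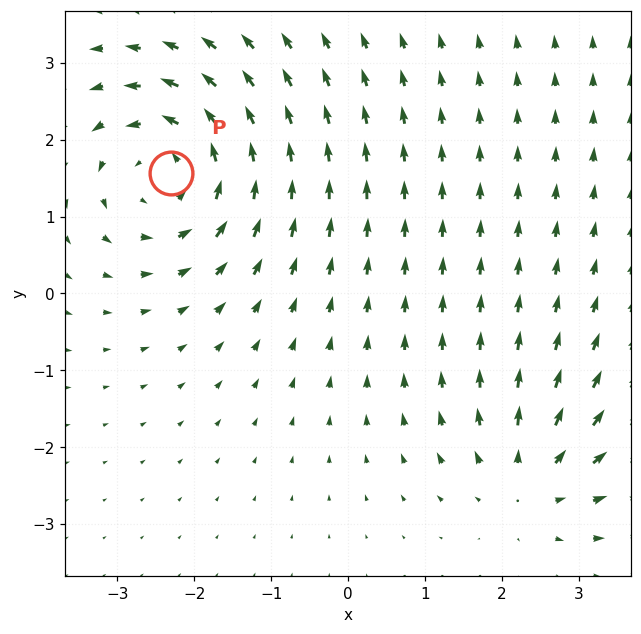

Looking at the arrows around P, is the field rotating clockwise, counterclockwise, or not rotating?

Near P at (-2.3, 1.6) the arrows circulate counterclockwise. The curl (z-component) there is about +4; positive curl means counterclockwise rotation.

counterclockwise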